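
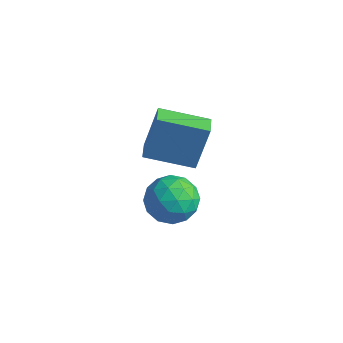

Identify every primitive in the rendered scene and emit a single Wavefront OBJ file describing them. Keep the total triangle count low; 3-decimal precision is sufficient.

v -3.711 2.492 -3.777
v -2.757 2.667 -3.227
v -3.423 0.713 -3.713
v -2.469 0.888 -3.163
v -3.445 1.097 -2.667
v -3.623 2.196 -2.706
v -2.557 1.184 -4.234
v -2.735 2.283 -4.273
v -2.044 1.858 -3.509
v -2.593 1.804 -2.541
v -3.587 1.576 -4.399
v -4.136 1.522 -3.431
v -3.26 2.736 -3.508
v -2.92 0.644 -3.432
v -3.494 0.767 -3.14
v -2.933 0.87 -2.817
v -3.768 2.459 -3.202
v -3.208 2.562 -2.878
v -3.612 1.639 -2.549
v -2.972 0.818 -4.062
v -2.412 0.921 -3.738
v -3.247 2.51 -4.123
v -2.686 2.613 -3.8
v -2.568 1.741 -4.391
v -2.28 2.363 -3.35
v -2.11 1.317 -3.313
v -2.162 1.491 -3.942
v -2.267 2.138 -3.965
v -2.602 2.331 -2.781
v -2.433 1.286 -2.743
v -3.006 1.408 -2.452
v -3.111 2.055 -2.475
v -2.183 1.856 -2.947
v -3.747 2.094 -4.197
v -3.578 1.049 -4.159
v -3.069 1.325 -4.465
v -3.174 1.972 -4.488
v -4.07 2.063 -3.627
v -3.9 1.017 -3.59
v -3.913 1.242 -2.975
v -4.018 1.889 -2.998
v -3.997 1.524 -3.993
v -3.497 0.595 -0.292
v -3.322 1.172 1.615
v -4.056 1.257 -0.441
v -3.881 1.834 1.466
v -1.979 1.766 -0.786
v -1.804 2.343 1.121
v -2.538 2.428 -0.935
v -2.363 3.005 0.972
f 1 38 17
f 38 12 41
f 17 41 6
f 38 41 17
f 1 17 13
f 17 6 18
f 13 18 2
f 17 18 13
f 1 13 22
f 13 2 23
f 22 23 8
f 13 23 22
f 1 22 34
f 22 8 37
f 34 37 11
f 22 37 34
f 1 34 38
f 34 11 42
f 38 42 12
f 34 42 38
f 2 18 29
f 18 6 32
f 29 32 10
f 18 32 29
f 6 41 19
f 41 12 40
f 19 40 5
f 41 40 19
f 12 42 39
f 42 11 35
f 39 35 3
f 42 35 39
f 11 37 36
f 37 8 24
f 36 24 7
f 37 24 36
f 8 23 28
f 23 2 25
f 28 25 9
f 23 25 28
f 4 30 16
f 30 10 31
f 16 31 5
f 30 31 16
f 4 16 14
f 16 5 15
f 14 15 3
f 16 15 14
f 4 14 21
f 14 3 20
f 21 20 7
f 14 20 21
f 4 21 26
f 21 7 27
f 26 27 9
f 21 27 26
f 4 26 30
f 26 9 33
f 30 33 10
f 26 33 30
f 5 31 19
f 31 10 32
f 19 32 6
f 31 32 19
f 3 15 39
f 15 5 40
f 39 40 12
f 15 40 39
f 7 20 36
f 20 3 35
f 36 35 11
f 20 35 36
f 9 27 28
f 27 7 24
f 28 24 8
f 27 24 28
f 10 33 29
f 33 9 25
f 29 25 2
f 33 25 29
f 44 46 43
f 47 44 43
f 43 46 45
f 45 47 43
f 44 50 46
f 48 44 47
f 48 50 44
f 46 50 45
f 49 47 45
f 45 50 49
f 49 48 47
f 50 48 49



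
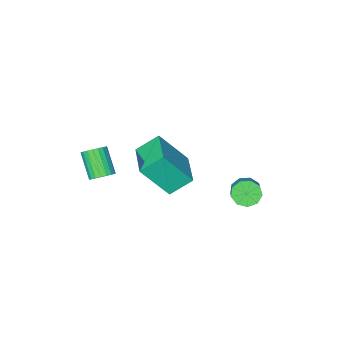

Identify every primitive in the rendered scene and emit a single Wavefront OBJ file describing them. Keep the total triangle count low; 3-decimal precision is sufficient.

v -3.96 1.688 -2.329
v -3.384 1.693 -2.839
v -2.703 2.576 -2.061
v -3.28 2.572 -1.551
v -3.733 2.068 -2.959
v -3.052 2.952 -2.181
v -4.189 2.265 -2.784
v -3.508 3.149 -2.006
v -4.538 2.193 -2.397
v -3.857 3.076 -1.619
v -4.617 1.884 -1.977
v -3.936 2.768 -1.199
v -4.388 1.484 -1.722
v -3.707 2.367 -0.944
v -3.96 1.179 -1.751
v -3.279 2.063 -0.973
v -3.531 1.113 -2.051
v -2.85 1.996 -1.273
v -3.304 1.315 -2.48
v -2.623 2.199 -1.702
v 0.521 1.11 1.125
v -0.458 1.613 1.99
v 1.535 2.828 1.276
v 0.556 3.33 2.141
v 1.624 0.31 2.839
v 0.645 0.812 3.704
v 2.638 2.027 2.99
v 1.659 2.53 3.855
v 2.76 -0.831 0.603
v 3.279 -1.171 0.408
v 2.998 -2.249 1.542
v 2.48 -1.909 1.737
v 3.386 -1.005 0.592
v 3.106 -2.084 1.726
v 3.386 -0.809 0.778
v 3.105 -1.888 1.912
v 3.277 -0.617 0.934
v 2.996 -1.696 2.068
v 3.079 -0.462 1.033
v 2.798 -1.54 2.167
v 2.826 -0.37 1.057
v 2.545 -1.449 2.191
v 2.562 -0.358 1.003
v 2.281 -1.437 2.137
v 2.331 -0.428 0.879
v 2.051 -1.507 2.014
v 2.176 -0.568 0.708
v 1.895 -1.646 1.842
v 2.121 -0.753 0.519
v 1.84 -1.831 1.653
v 2.176 -0.951 0.344
v 1.896 -2.029 1.478
v 2.333 -1.129 0.214
v 2.052 -2.207 1.348
v 2.564 -1.255 0.151
v 2.283 -2.333 1.285
v 2.828 -1.308 0.166
v 2.548 -2.386 1.301
v 3.081 -1.278 0.257
v 2.8 -2.356 1.391
f 2 1 5
f 2 5 3
f 3 5 6
f 3 6 4
f 5 1 7
f 5 7 6
f 6 7 8
f 6 8 4
f 7 1 9
f 7 9 8
f 8 9 10
f 8 10 4
f 9 1 11
f 9 11 10
f 10 11 12
f 10 12 4
f 11 1 13
f 11 13 12
f 12 13 14
f 12 14 4
f 13 1 15
f 13 15 14
f 14 15 16
f 14 16 4
f 15 1 17
f 15 17 16
f 16 17 18
f 16 18 4
f 17 1 19
f 17 19 18
f 18 19 20
f 18 20 4
f 19 1 2
f 19 2 20
f 20 2 3
f 20 3 4
f 22 24 21
f 25 22 21
f 21 24 23
f 23 25 21
f 22 28 24
f 26 22 25
f 26 28 22
f 24 28 23
f 27 25 23
f 23 28 27
f 27 26 25
f 28 26 27
f 30 29 33
f 30 33 31
f 31 33 34
f 31 34 32
f 33 29 35
f 33 35 34
f 34 35 36
f 34 36 32
f 35 29 37
f 35 37 36
f 36 37 38
f 36 38 32
f 37 29 39
f 37 39 38
f 38 39 40
f 38 40 32
f 39 29 41
f 39 41 40
f 40 41 42
f 40 42 32
f 41 29 43
f 41 43 42
f 42 43 44
f 42 44 32
f 43 29 45
f 43 45 44
f 44 45 46
f 44 46 32
f 45 29 47
f 45 47 46
f 46 47 48
f 46 48 32
f 47 29 49
f 47 49 48
f 48 49 50
f 48 50 32
f 49 29 51
f 49 51 50
f 50 51 52
f 50 52 32
f 51 29 53
f 51 53 52
f 52 53 54
f 52 54 32
f 53 29 55
f 53 55 54
f 54 55 56
f 54 56 32
f 55 29 57
f 55 57 56
f 56 57 58
f 56 58 32
f 57 29 59
f 57 59 58
f 58 59 60
f 58 60 32
f 59 29 30
f 59 30 60
f 60 30 31
f 60 31 32



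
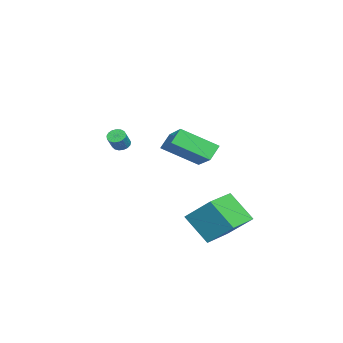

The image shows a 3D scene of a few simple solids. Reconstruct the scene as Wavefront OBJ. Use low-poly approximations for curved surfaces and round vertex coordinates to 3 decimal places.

v 1.688 2.55 -2.468
v 1.159 1.339 -1.021
v 2.145 3.871 -1.196
v 1.616 2.66 0.251
v 3.524 1.84 -2.391
v 2.995 0.629 -0.944
v 3.981 3.161 -1.119
v 3.452 1.95 0.328
v -3.592 -3.838 1.451
v -3.209 -3.645 1.156
v -2.546 -3.77 1.934
v -2.928 -3.962 2.229
v -3.304 -3.445 1.269
v -2.641 -3.57 2.047
v -3.465 -3.334 1.423
v -2.801 -3.459 2.201
v -3.654 -3.339 1.584
v -2.991 -3.464 2.362
v -3.83 -3.458 1.715
v -3.166 -3.583 2.493
v -3.951 -3.664 1.785
v -3.287 -3.789 2.563
v -3.989 -3.91 1.779
v -3.326 -4.034 2.556
v -3.937 -4.139 1.697
v -3.273 -4.264 2.475
v -3.805 -4.299 1.559
v -3.142 -4.424 2.337
v -3.625 -4.354 1.397
v -2.961 -4.478 2.174
v -3.437 -4.29 1.247
v -2.773 -4.415 2.024
v -3.284 -4.123 1.143
v -2.621 -4.247 1.921
v -3.202 -3.89 1.11
v -2.539 -4.015 1.888
v 1.759 -0.319 4.06
v 3.474 0.519 5.027
v 1.482 1.511 2.965
v 3.197 2.349 3.932
v 2.343 -0.669 3.328
v 4.058 0.169 4.295
v 2.066 1.161 2.233
v 3.781 1.999 3.2
f 2 4 1
f 5 2 1
f 1 4 3
f 3 5 1
f 2 8 4
f 6 2 5
f 6 8 2
f 4 8 3
f 7 5 3
f 3 8 7
f 7 6 5
f 8 6 7
f 10 9 13
f 10 13 11
f 11 13 14
f 11 14 12
f 13 9 15
f 13 15 14
f 14 15 16
f 14 16 12
f 15 9 17
f 15 17 16
f 16 17 18
f 16 18 12
f 17 9 19
f 17 19 18
f 18 19 20
f 18 20 12
f 19 9 21
f 19 21 20
f 20 21 22
f 20 22 12
f 21 9 23
f 21 23 22
f 22 23 24
f 22 24 12
f 23 9 25
f 23 25 24
f 24 25 26
f 24 26 12
f 25 9 27
f 25 27 26
f 26 27 28
f 26 28 12
f 27 9 29
f 27 29 28
f 28 29 30
f 28 30 12
f 29 9 31
f 29 31 30
f 30 31 32
f 30 32 12
f 31 9 33
f 31 33 32
f 32 33 34
f 32 34 12
f 33 9 35
f 33 35 34
f 34 35 36
f 34 36 12
f 35 9 10
f 35 10 36
f 36 10 11
f 36 11 12
f 38 40 37
f 41 38 37
f 37 40 39
f 39 41 37
f 38 44 40
f 42 38 41
f 42 44 38
f 40 44 39
f 43 41 39
f 39 44 43
f 43 42 41
f 44 42 43



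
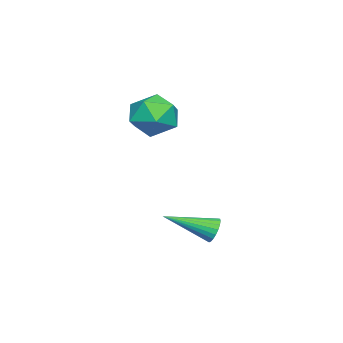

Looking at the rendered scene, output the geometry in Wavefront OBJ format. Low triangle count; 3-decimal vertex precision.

v -0.645 4.498 -3.601
v -0.359 4.402 -4.108
v 0.125 2.782 -2.839
v -0.194 4.532 -3.98
v -0.108 4.657 -3.787
v -0.115 4.754 -3.562
v -0.213 4.807 -3.344
v -0.386 4.806 -3.17
v -0.604 4.753 -3.07
v -0.829 4.655 -3.063
v -1.022 4.53 -3.148
v -1.15 4.4 -3.312
v -1.191 4.287 -3.526
v -1.137 4.21 -3.753
v -0.999 4.183 -3.953
v -0.799 4.211 -4.093
v -0.572 4.288 -4.148
v -3.455 1.984 1.276
v -2.53 2.324 0.733
v -2.67 0.376 1.607
v -1.745 0.716 1.064
v -2.02 1.178 2.052
v -2.505 2.172 1.848
v -2.695 0.528 0.492
v -3.18 1.522 0.288
v -2.06 1.424 0.249
v -1.643 1.826 1.213
v -3.557 0.874 1.127
v -3.14 1.276 2.091
f 2 1 4
f 2 4 3
f 4 1 5
f 4 5 3
f 5 1 6
f 5 6 3
f 6 1 7
f 6 7 3
f 7 1 8
f 7 8 3
f 8 1 9
f 8 9 3
f 9 1 10
f 9 10 3
f 10 1 11
f 10 11 3
f 11 1 12
f 11 12 3
f 12 1 13
f 12 13 3
f 13 1 14
f 13 14 3
f 14 1 15
f 14 15 3
f 15 1 16
f 15 16 3
f 16 1 17
f 16 17 3
f 17 1 2
f 17 2 3
f 18 29 23
f 18 23 19
f 18 19 25
f 18 25 28
f 18 28 29
f 19 23 27
f 23 29 22
f 29 28 20
f 28 25 24
f 25 19 26
f 21 27 22
f 21 22 20
f 21 20 24
f 21 24 26
f 21 26 27
f 22 27 23
f 20 22 29
f 24 20 28
f 26 24 25
f 27 26 19



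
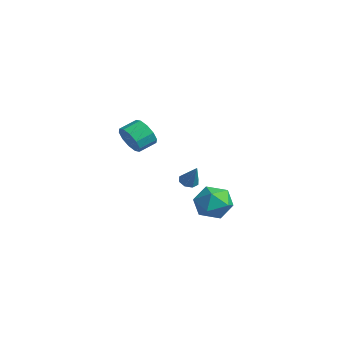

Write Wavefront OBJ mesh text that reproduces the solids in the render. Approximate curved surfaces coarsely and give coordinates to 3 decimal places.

v -0.442 1.825 -3.397
v 0.014 1.803 -3.703
v 0.362 1.875 -2.203
v -0.114 2.198 -3.633
v -0.434 2.374 -3.425
v -0.759 2.229 -3.2
v -0.898 1.847 -3.09
v -0.77 1.453 -3.16
v -0.45 1.276 -3.368
v -0.125 1.421 -3.593
v -3.91 0.139 -1.484
v -3.418 0.476 -2.197
v -3.498 1.498 -1.77
v -3.99 1.161 -1.056
v -3.974 0.493 -2.341
v -4.055 1.514 -1.914
v -4.506 0.374 -2.158
v -4.586 1.396 -1.731
v -4.81 0.166 -1.716
v -4.89 1.187 -1.289
v -4.77 -0.053 -1.186
v -4.85 0.969 -0.759
v -4.402 -0.198 -0.77
v -4.482 0.824 -0.343
v -3.845 -0.214 -0.626
v -3.926 0.807 -0.199
v -3.314 -0.096 -0.809
v -3.394 0.926 -0.382
v -3.01 0.113 -1.251
v -3.09 1.134 -0.824
v -3.05 0.331 -1.781
v -3.13 1.353 -1.354
v 1.864 2.363 -3.511
v 2.865 2.603 -3.965
v 2.355 0.617 -3.355
v 3.356 0.857 -3.809
v 3.097 1.239 -2.782
v 2.794 2.318 -2.879
v 2.426 0.902 -4.441
v 2.123 1.981 -4.538
v 3.213 1.701 -4.539
v 3.627 1.909 -3.514
v 1.593 1.311 -3.806
v 2.007 1.519 -2.781
f 2 1 4
f 2 4 3
f 4 1 5
f 4 5 3
f 5 1 6
f 5 6 3
f 6 1 7
f 6 7 3
f 7 1 8
f 7 8 3
f 8 1 9
f 8 9 3
f 9 1 10
f 9 10 3
f 10 1 2
f 10 2 3
f 12 11 15
f 12 15 13
f 13 15 16
f 13 16 14
f 15 11 17
f 15 17 16
f 16 17 18
f 16 18 14
f 17 11 19
f 17 19 18
f 18 19 20
f 18 20 14
f 19 11 21
f 19 21 20
f 20 21 22
f 20 22 14
f 21 11 23
f 21 23 22
f 22 23 24
f 22 24 14
f 23 11 25
f 23 25 24
f 24 25 26
f 24 26 14
f 25 11 27
f 25 27 26
f 26 27 28
f 26 28 14
f 27 11 29
f 27 29 28
f 28 29 30
f 28 30 14
f 29 11 31
f 29 31 30
f 30 31 32
f 30 32 14
f 31 11 12
f 31 12 32
f 32 12 13
f 32 13 14
f 33 44 38
f 33 38 34
f 33 34 40
f 33 40 43
f 33 43 44
f 34 38 42
f 38 44 37
f 44 43 35
f 43 40 39
f 40 34 41
f 36 42 37
f 36 37 35
f 36 35 39
f 36 39 41
f 36 41 42
f 37 42 38
f 35 37 44
f 39 35 43
f 41 39 40
f 42 41 34



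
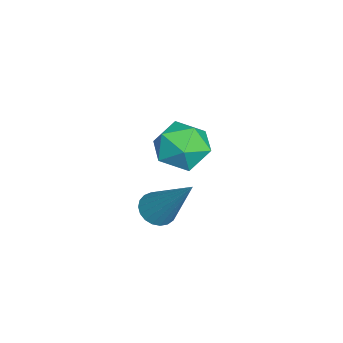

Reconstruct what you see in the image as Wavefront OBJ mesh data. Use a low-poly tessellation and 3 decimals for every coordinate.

v 2.902 -0.008 2.234
v 3.406 -0.11 2.04
v 3.738 0.948 3.906
v 3.359 0.094 1.947
v 3.234 0.28 1.903
v 3.05 0.416 1.917
v 2.841 0.479 1.986
v 2.643 0.457 2.097
v 2.489 0.356 2.232
v 2.407 0.191 2.368
v 2.41 -0.008 2.48
v 2.498 -0.207 2.55
v 2.656 -0.372 2.565
v 2.856 -0.474 2.523
v 3.065 -0.495 2.431
v 3.245 -0.432 2.305
v 3.365 -0.296 2.167
v -0.126 0.982 1.885
v 0.717 0.673 1.991
v -0.557 0.207 3.049
v 0.286 -0.102 3.155
v 0.1 0.768 3.315
v 0.367 1.247 2.595
v -0.207 -0.367 2.445
v 0.06 0.112 1.725
v 0.667 -0.161 2.337
v 0.857 0.54 2.875
v -0.697 0.34 2.165
v -0.507 1.041 2.703
f 2 1 4
f 2 4 3
f 4 1 5
f 4 5 3
f 5 1 6
f 5 6 3
f 6 1 7
f 6 7 3
f 7 1 8
f 7 8 3
f 8 1 9
f 8 9 3
f 9 1 10
f 9 10 3
f 10 1 11
f 10 11 3
f 11 1 12
f 11 12 3
f 12 1 13
f 12 13 3
f 13 1 14
f 13 14 3
f 14 1 15
f 14 15 3
f 15 1 16
f 15 16 3
f 16 1 17
f 16 17 3
f 17 1 2
f 17 2 3
f 18 29 23
f 18 23 19
f 18 19 25
f 18 25 28
f 18 28 29
f 19 23 27
f 23 29 22
f 29 28 20
f 28 25 24
f 25 19 26
f 21 27 22
f 21 22 20
f 21 20 24
f 21 24 26
f 21 26 27
f 22 27 23
f 20 22 29
f 24 20 28
f 26 24 25
f 27 26 19



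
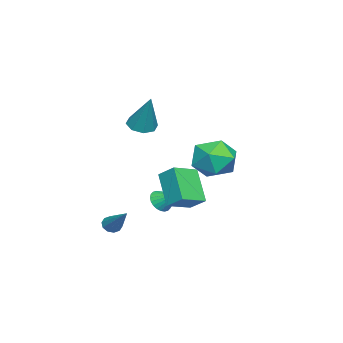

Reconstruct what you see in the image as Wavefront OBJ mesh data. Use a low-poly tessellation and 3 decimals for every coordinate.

v -0.675 -0.626 -0.936
v -0.407 0.212 -0.309
v -1.849 0.081 -1.378
v -1.581 0.918 -0.751
v 0.361 0.162 -2.429
v 0.629 0.999 -1.802
v -0.813 0.868 -2.871
v -0.545 1.706 -2.244
v -3.45 -2.493 1.137
v -2.838 -2.174 0.797
v -2.77 -1.767 3.043
v -3.299 -1.808 0.822
v -3.848 -1.843 1.031
v -4.165 -2.26 1.303
v -4.062 -2.813 1.478
v -3.601 -3.179 1.453
v -3.052 -3.144 1.243
v -2.735 -2.727 0.971
v -3.827 -1.704 -3.902
v -3.338 -1.515 -4.335
v -3.573 -0.656 -3.158
v -3.548 -1.391 -4.438
v -3.802 -1.315 -4.459
v -4.059 -1.297 -4.395
v -4.28 -1.342 -4.257
v -4.433 -1.442 -4.064
v -4.494 -1.581 -3.847
v -4.453 -1.74 -3.638
v -4.316 -1.893 -3.469
v -4.106 -2.017 -3.366
v -3.853 -2.093 -3.345
v -3.595 -2.11 -3.409
v -3.374 -2.066 -3.547
v -3.221 -1.966 -3.74
v -3.16 -1.826 -3.957
v -3.201 -1.668 -4.166
v -0.335 -2.784 -4.261
v -0.081 -3.195 -4.099
v 0.775 -1.596 -2.979
v 0.075 -3.075 -4.345
v 0.074 -2.844 -4.559
v -0.082 -2.589 -4.659
v -0.335 -2.409 -4.607
v -0.588 -2.372 -4.423
v -0.745 -2.492 -4.177
v -0.744 -2.723 -3.963
v -0.587 -2.978 -3.863
v -0.334 -3.158 -3.915
v -1.309 2.789 0.284
v -0.661 1.784 0.615
v -2.679 1.616 -0.595
v -2.031 0.611 -0.264
v -2.606 1.29 0.6
v -1.759 2.016 1.143
v -1.581 1.384 -1.123
v -0.734 2.11 -0.58
v -0.829 0.916 -0.255
v -1.463 0.858 0.81
v -1.877 2.542 -0.79
v -2.511 2.484 0.275
f 2 4 1
f 5 2 1
f 1 4 3
f 3 5 1
f 2 8 4
f 6 2 5
f 6 8 2
f 4 8 3
f 7 5 3
f 3 8 7
f 7 6 5
f 8 6 7
f 10 9 12
f 10 12 11
f 12 9 13
f 12 13 11
f 13 9 14
f 13 14 11
f 14 9 15
f 14 15 11
f 15 9 16
f 15 16 11
f 16 9 17
f 16 17 11
f 17 9 18
f 17 18 11
f 18 9 10
f 18 10 11
f 20 19 22
f 20 22 21
f 22 19 23
f 22 23 21
f 23 19 24
f 23 24 21
f 24 19 25
f 24 25 21
f 25 19 26
f 25 26 21
f 26 19 27
f 26 27 21
f 27 19 28
f 27 28 21
f 28 19 29
f 28 29 21
f 29 19 30
f 29 30 21
f 30 19 31
f 30 31 21
f 31 19 32
f 31 32 21
f 32 19 33
f 32 33 21
f 33 19 34
f 33 34 21
f 34 19 35
f 34 35 21
f 35 19 36
f 35 36 21
f 36 19 20
f 36 20 21
f 38 37 40
f 38 40 39
f 40 37 41
f 40 41 39
f 41 37 42
f 41 42 39
f 42 37 43
f 42 43 39
f 43 37 44
f 43 44 39
f 44 37 45
f 44 45 39
f 45 37 46
f 45 46 39
f 46 37 47
f 46 47 39
f 47 37 48
f 47 48 39
f 48 37 38
f 48 38 39
f 49 60 54
f 49 54 50
f 49 50 56
f 49 56 59
f 49 59 60
f 50 54 58
f 54 60 53
f 60 59 51
f 59 56 55
f 56 50 57
f 52 58 53
f 52 53 51
f 52 51 55
f 52 55 57
f 52 57 58
f 53 58 54
f 51 53 60
f 55 51 59
f 57 55 56
f 58 57 50



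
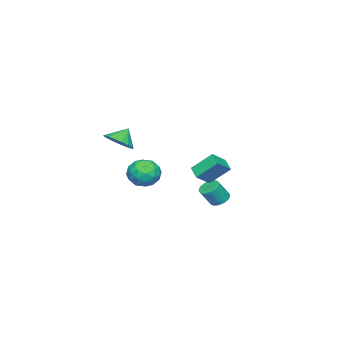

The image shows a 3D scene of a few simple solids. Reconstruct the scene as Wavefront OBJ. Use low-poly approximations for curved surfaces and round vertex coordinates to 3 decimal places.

v 2.332 -2.072 0.751
v 3.016 -2.221 1.333
v 1.688 -1.828 1.569
v 3.055 -1.827 1.246
v 2.951 -1.482 1.062
v 2.725 -1.253 0.816
v 2.421 -1.187 0.557
v 2.099 -1.296 0.336
v 1.823 -1.558 0.198
v 1.649 -1.923 0.169
v 1.609 -2.316 0.255
v 1.713 -2.662 0.439
v 1.94 -2.89 0.685
v 2.244 -2.957 0.944
v 2.565 -2.848 1.165
v 2.841 -2.585 1.303
v 2.664 3.487 -0.983
v 2.16 2.905 -0.623
v 2.239 4.486 0.037
v 1.735 3.904 0.397
v 3.485 3.176 -0.337
v 2.981 2.594 0.023
v 3.06 4.175 0.683
v 2.556 3.593 1.043
v -1.022 2.176 -3.771
v -0.749 1.719 -4.089
v -0.205 1.347 -3.086
v -0.478 1.804 -2.769
v -0.586 1.896 -4.112
v -0.042 1.524 -3.109
v -0.49 2.116 -4.083
v 0.055 1.744 -3.08
v -0.474 2.345 -4.006
v 0.071 1.973 -3.004
v -0.542 2.548 -3.894
v 0.003 2.176 -2.892
v -0.683 2.695 -3.763
v -0.138 2.323 -2.761
v -0.875 2.762 -3.634
v -0.331 2.39 -2.631
v -1.09 2.741 -3.525
v -0.546 2.369 -2.522
v -1.295 2.633 -3.454
v -0.751 2.261 -2.451
v -1.458 2.456 -3.431
v -0.914 2.084 -2.428
v -1.555 2.236 -3.46
v -1.01 1.864 -2.457
v -1.571 2.007 -3.536
v -1.026 1.635 -2.534
v -1.503 1.804 -3.648
v -0.958 1.432 -2.646
v -1.362 1.657 -3.779
v -0.817 1.285 -2.777
v -1.169 1.59 -3.909
v -0.625 1.218 -2.906
v -0.954 1.611 -4.018
v -0.41 1.239 -3.015
v -3.266 -2.655 -3.563
v -2.708 -2.918 -2.725
v -2.592 -3.942 -4.415
v -2.034 -4.205 -3.577
v -3.067 -4.328 -3.573
v -3.484 -3.532 -3.046
v -1.816 -3.328 -4.094
v -2.233 -2.532 -3.567
v -1.811 -3.333 -3.053
v -2.585 -3.951 -2.731
v -2.715 -2.909 -4.409
v -3.489 -3.527 -4.087
v -3.046 -2.673 -3.069
v -2.254 -4.187 -4.071
v -2.861 -4.259 -4.068
v -2.533 -4.413 -3.576
v -3.502 -3.035 -3.258
v -3.174 -3.189 -2.765
v -3.385 -4.018 -3.264
v -2.126 -3.671 -4.375
v -1.798 -3.825 -3.882
v -2.767 -2.447 -3.564
v -2.439 -2.601 -3.072
v -1.915 -2.842 -3.876
v -2.191 -3.072 -2.769
v -1.795 -3.829 -3.27
v -1.667 -3.313 -3.574
v -1.912 -2.845 -3.264
v -2.645 -3.435 -2.58
v -2.249 -4.192 -3.081
v -2.857 -4.264 -3.078
v -3.102 -3.797 -2.769
v -2.119 -3.68 -2.773
v -3.051 -2.668 -4.059
v -2.655 -3.425 -4.56
v -2.198 -3.063 -4.371
v -2.443 -2.596 -4.062
v -3.505 -3.031 -3.87
v -3.109 -3.788 -4.371
v -3.388 -4.015 -3.876
v -3.633 -3.547 -3.566
v -3.181 -3.18 -4.367
f 2 1 4
f 2 4 3
f 4 1 5
f 4 5 3
f 5 1 6
f 5 6 3
f 6 1 7
f 6 7 3
f 7 1 8
f 7 8 3
f 8 1 9
f 8 9 3
f 9 1 10
f 9 10 3
f 10 1 11
f 10 11 3
f 11 1 12
f 11 12 3
f 12 1 13
f 12 13 3
f 13 1 14
f 13 14 3
f 14 1 15
f 14 15 3
f 15 1 16
f 15 16 3
f 16 1 2
f 16 2 3
f 18 20 17
f 21 18 17
f 17 20 19
f 19 21 17
f 18 24 20
f 22 18 21
f 22 24 18
f 20 24 19
f 23 21 19
f 19 24 23
f 23 22 21
f 24 22 23
f 26 25 29
f 26 29 27
f 27 29 30
f 27 30 28
f 29 25 31
f 29 31 30
f 30 31 32
f 30 32 28
f 31 25 33
f 31 33 32
f 32 33 34
f 32 34 28
f 33 25 35
f 33 35 34
f 34 35 36
f 34 36 28
f 35 25 37
f 35 37 36
f 36 37 38
f 36 38 28
f 37 25 39
f 37 39 38
f 38 39 40
f 38 40 28
f 39 25 41
f 39 41 40
f 40 41 42
f 40 42 28
f 41 25 43
f 41 43 42
f 42 43 44
f 42 44 28
f 43 25 45
f 43 45 44
f 44 45 46
f 44 46 28
f 45 25 47
f 45 47 46
f 46 47 48
f 46 48 28
f 47 25 49
f 47 49 48
f 48 49 50
f 48 50 28
f 49 25 51
f 49 51 50
f 50 51 52
f 50 52 28
f 51 25 53
f 51 53 52
f 52 53 54
f 52 54 28
f 53 25 55
f 53 55 54
f 54 55 56
f 54 56 28
f 55 25 57
f 55 57 56
f 56 57 58
f 56 58 28
f 57 25 26
f 57 26 58
f 58 26 27
f 58 27 28
f 59 96 75
f 96 70 99
f 75 99 64
f 96 99 75
f 59 75 71
f 75 64 76
f 71 76 60
f 75 76 71
f 59 71 80
f 71 60 81
f 80 81 66
f 71 81 80
f 59 80 92
f 80 66 95
f 92 95 69
f 80 95 92
f 59 92 96
f 92 69 100
f 96 100 70
f 92 100 96
f 60 76 87
f 76 64 90
f 87 90 68
f 76 90 87
f 64 99 77
f 99 70 98
f 77 98 63
f 99 98 77
f 70 100 97
f 100 69 93
f 97 93 61
f 100 93 97
f 69 95 94
f 95 66 82
f 94 82 65
f 95 82 94
f 66 81 86
f 81 60 83
f 86 83 67
f 81 83 86
f 62 88 74
f 88 68 89
f 74 89 63
f 88 89 74
f 62 74 72
f 74 63 73
f 72 73 61
f 74 73 72
f 62 72 79
f 72 61 78
f 79 78 65
f 72 78 79
f 62 79 84
f 79 65 85
f 84 85 67
f 79 85 84
f 62 84 88
f 84 67 91
f 88 91 68
f 84 91 88
f 63 89 77
f 89 68 90
f 77 90 64
f 89 90 77
f 61 73 97
f 73 63 98
f 97 98 70
f 73 98 97
f 65 78 94
f 78 61 93
f 94 93 69
f 78 93 94
f 67 85 86
f 85 65 82
f 86 82 66
f 85 82 86
f 68 91 87
f 91 67 83
f 87 83 60
f 91 83 87



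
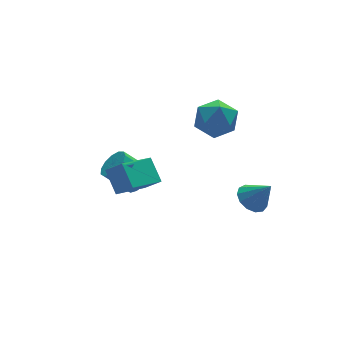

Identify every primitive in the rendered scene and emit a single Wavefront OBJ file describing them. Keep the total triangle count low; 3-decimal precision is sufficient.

v 2.553 4.326 -1.37
v 3.608 3.807 -1.545
v 1.832 2.653 -0.755
v 2.887 2.134 -0.93
v 2.755 2.933 -0.06
v 3.2 3.967 -0.44
v 2.24 2.493 -1.86
v 2.685 3.527 -2.24
v 3.414 2.675 -1.848
v 3.732 2.946 -0.736
v 1.708 3.514 -1.564
v 2.026 3.785 -0.452
v -4.019 -0.149 -1.523
v -4.051 0.913 -0.626
v -2.239 0.626 -2.376
v -2.272 1.687 -1.479
v -3.448 -0.707 -0.841
v -3.481 0.354 0.056
v -1.669 0.067 -1.694
v -1.701 1.129 -0.797
v 2.63 -0.68 -4.029
v 3.358 -0.239 -4.149
v 3.23 -1.34 -2.811
v 3.078 0.034 -3.864
v 2.656 0.081 -3.63
v 2.225 -0.114 -3.524
v 1.923 -0.489 -3.578
v 1.845 -0.925 -3.775
v 2.017 -1.283 -4.053
v 2.383 -1.45 -4.324
v 2.827 -1.372 -4.501
v 3.209 -1.075 -4.528
v 3.407 -0.653 -4.397
v -1.26 3.412 -4.392
v -0.718 3.157 -3.788
v -1.799 3.713 -2.585
v -2.34 3.968 -3.188
v -0.601 3.61 -3.892
v -1.682 4.166 -2.689
v -0.693 4 -4.154
v -1.774 4.556 -2.951
v -0.965 4.203 -4.492
v -2.045 4.759 -3.289
v -1.33 4.155 -4.798
v -2.411 4.711 -3.595
v -1.673 3.871 -4.975
v -2.754 4.427 -3.772
v -1.885 3.442 -4.967
v -2.965 3.998 -3.764
v -1.898 3.003 -4.776
v -2.979 3.559 -3.573
v -1.709 2.694 -4.463
v -2.789 3.25 -3.26
v -1.377 2.613 -4.127
v -2.457 3.169 -2.924
v -1.007 2.786 -3.876
v -2.088 3.341 -2.672
f 1 12 6
f 1 6 2
f 1 2 8
f 1 8 11
f 1 11 12
f 2 6 10
f 6 12 5
f 12 11 3
f 11 8 7
f 8 2 9
f 4 10 5
f 4 5 3
f 4 3 7
f 4 7 9
f 4 9 10
f 5 10 6
f 3 5 12
f 7 3 11
f 9 7 8
f 10 9 2
f 14 16 13
f 17 14 13
f 13 16 15
f 15 17 13
f 14 20 16
f 18 14 17
f 18 20 14
f 16 20 15
f 19 17 15
f 15 20 19
f 19 18 17
f 20 18 19
f 22 21 24
f 22 24 23
f 24 21 25
f 24 25 23
f 25 21 26
f 25 26 23
f 26 21 27
f 26 27 23
f 27 21 28
f 27 28 23
f 28 21 29
f 28 29 23
f 29 21 30
f 29 30 23
f 30 21 31
f 30 31 23
f 31 21 32
f 31 32 23
f 32 21 33
f 32 33 23
f 33 21 22
f 33 22 23
f 35 34 38
f 35 38 36
f 36 38 39
f 36 39 37
f 38 34 40
f 38 40 39
f 39 40 41
f 39 41 37
f 40 34 42
f 40 42 41
f 41 42 43
f 41 43 37
f 42 34 44
f 42 44 43
f 43 44 45
f 43 45 37
f 44 34 46
f 44 46 45
f 45 46 47
f 45 47 37
f 46 34 48
f 46 48 47
f 47 48 49
f 47 49 37
f 48 34 50
f 48 50 49
f 49 50 51
f 49 51 37
f 50 34 52
f 50 52 51
f 51 52 53
f 51 53 37
f 52 34 54
f 52 54 53
f 53 54 55
f 53 55 37
f 54 34 56
f 54 56 55
f 55 56 57
f 55 57 37
f 56 34 35
f 56 35 57
f 57 35 36
f 57 36 37



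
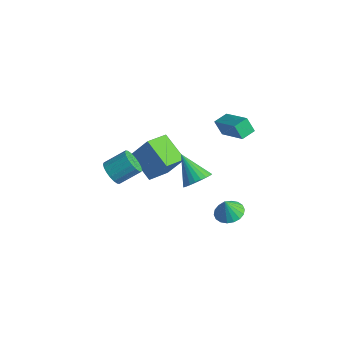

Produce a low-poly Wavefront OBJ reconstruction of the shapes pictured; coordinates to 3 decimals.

v -2.152 0.599 -2.14
v -2.113 -0.827 -1.646
v -3.789 0.84 -1.312
v -3.749 -0.586 -0.818
v -1.371 1.106 -0.742
v -1.331 -0.32 -0.248
v -3.007 1.347 0.086
v -2.968 -0.079 0.58
v -1.12 -4.456 2.542
v -0.462 -4.721 2.368
v 0.118 -3.748 3.084
v -0.54 -3.484 3.258
v -0.521 -4.509 2.128
v 0.059 -3.537 2.844
v -0.699 -4.287 1.971
v -0.118 -3.315 2.687
v -0.959 -4.099 1.926
v -0.379 -3.126 2.642
v -1.252 -3.981 2.004
v -0.672 -3.009 2.72
v -1.519 -3.958 2.188
v -0.938 -2.985 2.904
v -1.706 -4.033 2.442
v -1.126 -3.06 3.158
v -1.778 -4.192 2.716
v -1.198 -3.219 3.432
v -1.719 -4.403 2.956
v -1.139 -3.431 3.672
v -1.542 -4.625 3.113
v -0.961 -3.653 3.829
v -1.281 -4.814 3.158
v -0.701 -3.841 3.874
v -0.988 -4.931 3.08
v -0.408 -3.959 3.796
v -0.722 -4.955 2.896
v -0.141 -3.982 3.612
v -0.534 -4.88 2.642
v 0.046 -3.907 3.358
v -0.824 2.739 1.769
v 0.885 2.423 2.818
v -0.745 3.586 1.895
v 0.964 3.27 2.944
v -0.324 2.81 0.976
v 1.385 2.494 2.025
v -0.245 3.657 1.102
v 1.464 3.341 2.151
v 1.681 -1.169 1.439
v 2.165 -1.424 2.063
v 0.339 -0.971 2.561
v 2.217 -1.105 2.07
v 2.188 -0.795 1.98
v 2.081 -0.542 1.808
v 1.914 -0.384 1.58
v 1.711 -0.346 1.33
v 1.504 -0.433 1.098
v 1.323 -0.632 0.917
v 1.197 -0.913 0.815
v 1.145 -1.233 0.809
v 1.174 -1.542 0.899
v 1.281 -1.795 1.071
v 1.448 -1.953 1.299
v 1.651 -1.991 1.548
v 1.859 -1.904 1.781
v 2.039 -1.705 1.962
v 2.312 0.57 -2.253
v 3.125 0.497 -2.174
v 2.188 0.33 -1.207
v 3.067 0.85 -2.1
v 2.86 1.147 -2.056
v 2.544 1.33 -2.052
v 2.182 1.362 -2.087
v 1.846 1.237 -2.155
v 1.602 0.981 -2.243
v 1.499 0.642 -2.332
v 1.557 0.29 -2.406
v 1.764 -0.008 -2.45
v 2.08 -0.191 -2.454
v 2.441 -0.223 -2.419
v 2.777 -0.098 -2.351
v 3.021 0.159 -2.263
f 2 4 1
f 5 2 1
f 1 4 3
f 3 5 1
f 2 8 4
f 6 2 5
f 6 8 2
f 4 8 3
f 7 5 3
f 3 8 7
f 7 6 5
f 8 6 7
f 10 9 13
f 10 13 11
f 11 13 14
f 11 14 12
f 13 9 15
f 13 15 14
f 14 15 16
f 14 16 12
f 15 9 17
f 15 17 16
f 16 17 18
f 16 18 12
f 17 9 19
f 17 19 18
f 18 19 20
f 18 20 12
f 19 9 21
f 19 21 20
f 20 21 22
f 20 22 12
f 21 9 23
f 21 23 22
f 22 23 24
f 22 24 12
f 23 9 25
f 23 25 24
f 24 25 26
f 24 26 12
f 25 9 27
f 25 27 26
f 26 27 28
f 26 28 12
f 27 9 29
f 27 29 28
f 28 29 30
f 28 30 12
f 29 9 31
f 29 31 30
f 30 31 32
f 30 32 12
f 31 9 33
f 31 33 32
f 32 33 34
f 32 34 12
f 33 9 35
f 33 35 34
f 34 35 36
f 34 36 12
f 35 9 37
f 35 37 36
f 36 37 38
f 36 38 12
f 37 9 10
f 37 10 38
f 38 10 11
f 38 11 12
f 40 42 39
f 43 40 39
f 39 42 41
f 41 43 39
f 40 46 42
f 44 40 43
f 44 46 40
f 42 46 41
f 45 43 41
f 41 46 45
f 45 44 43
f 46 44 45
f 48 47 50
f 48 50 49
f 50 47 51
f 50 51 49
f 51 47 52
f 51 52 49
f 52 47 53
f 52 53 49
f 53 47 54
f 53 54 49
f 54 47 55
f 54 55 49
f 55 47 56
f 55 56 49
f 56 47 57
f 56 57 49
f 57 47 58
f 57 58 49
f 58 47 59
f 58 59 49
f 59 47 60
f 59 60 49
f 60 47 61
f 60 61 49
f 61 47 62
f 61 62 49
f 62 47 63
f 62 63 49
f 63 47 64
f 63 64 49
f 64 47 48
f 64 48 49
f 66 65 68
f 66 68 67
f 68 65 69
f 68 69 67
f 69 65 70
f 69 70 67
f 70 65 71
f 70 71 67
f 71 65 72
f 71 72 67
f 72 65 73
f 72 73 67
f 73 65 74
f 73 74 67
f 74 65 75
f 74 75 67
f 75 65 76
f 75 76 67
f 76 65 77
f 76 77 67
f 77 65 78
f 77 78 67
f 78 65 79
f 78 79 67
f 79 65 80
f 79 80 67
f 80 65 66
f 80 66 67



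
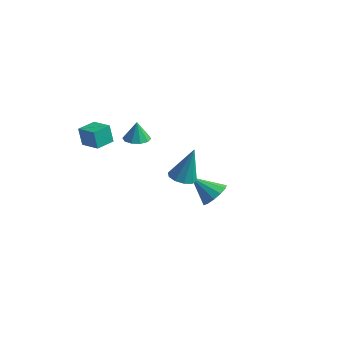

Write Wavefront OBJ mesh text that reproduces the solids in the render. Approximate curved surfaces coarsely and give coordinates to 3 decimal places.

v -1.676 2.434 -4.361
v -1.111 1.793 -4.15
v -2.784 1.826 -3.239
v -1.012 2.173 -3.846
v -1.123 2.635 -3.706
v -1.411 3.033 -3.774
v -1.782 3.242 -4.028
v -2.12 3.194 -4.388
v -2.317 2.904 -4.739
v -2.31 2.466 -4.97
v -2.102 2.017 -5.008
v -1.759 1.701 -4.84
v -1.389 1.618 -4.521
v -4.102 -4.474 1.242
v -4.28 -4.552 2.314
v -4.104 -3.416 1.319
v -4.283 -3.495 2.392
v -2.977 -4.485 1.428
v -3.156 -4.564 2.501
v -2.98 -3.428 1.506
v -3.158 -3.506 2.578
v 0.733 -2.377 0.082
v 1.459 -2.435 -0.054
v 1.127 -1.963 1.998
v 1.336 -2 -0.123
v 0.984 -1.709 -0.114
v 0.536 -1.673 -0.03
v 0.163 -1.906 0.097
v 0.008 -2.319 0.218
v 0.131 -2.754 0.287
v 0.483 -3.045 0.277
v 0.931 -3.081 0.193
v 1.304 -2.848 0.066
v -1.513 -3.248 2.23
v -0.828 -3.164 2.225
v -1.507 -3.232 3.35
v -1.009 -2.777 2.22
v -1.382 -2.571 2.219
v -1.805 -2.623 2.222
v -2.117 -2.914 2.228
v -2.198 -3.333 2.235
v -2.017 -3.719 2.24
v -1.644 -3.926 2.241
v -1.221 -3.873 2.238
v -0.909 -3.582 2.232
f 2 1 4
f 2 4 3
f 4 1 5
f 4 5 3
f 5 1 6
f 5 6 3
f 6 1 7
f 6 7 3
f 7 1 8
f 7 8 3
f 8 1 9
f 8 9 3
f 9 1 10
f 9 10 3
f 10 1 11
f 10 11 3
f 11 1 12
f 11 12 3
f 12 1 13
f 12 13 3
f 13 1 2
f 13 2 3
f 15 17 14
f 18 15 14
f 14 17 16
f 16 18 14
f 15 21 17
f 19 15 18
f 19 21 15
f 17 21 16
f 20 18 16
f 16 21 20
f 20 19 18
f 21 19 20
f 23 22 25
f 23 25 24
f 25 22 26
f 25 26 24
f 26 22 27
f 26 27 24
f 27 22 28
f 27 28 24
f 28 22 29
f 28 29 24
f 29 22 30
f 29 30 24
f 30 22 31
f 30 31 24
f 31 22 32
f 31 32 24
f 32 22 33
f 32 33 24
f 33 22 23
f 33 23 24
f 35 34 37
f 35 37 36
f 37 34 38
f 37 38 36
f 38 34 39
f 38 39 36
f 39 34 40
f 39 40 36
f 40 34 41
f 40 41 36
f 41 34 42
f 41 42 36
f 42 34 43
f 42 43 36
f 43 34 44
f 43 44 36
f 44 34 45
f 44 45 36
f 45 34 35
f 45 35 36



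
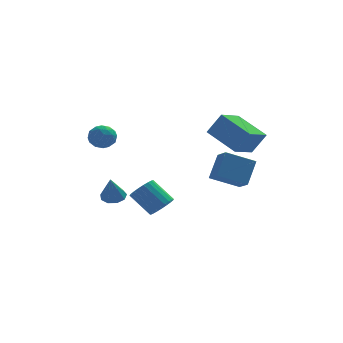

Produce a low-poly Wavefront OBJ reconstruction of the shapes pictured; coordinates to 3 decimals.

v -0.347 0.728 -4.134
v 0.336 1.117 -3.809
v -0.691 1.941 -2.64
v -1.373 1.552 -2.966
v 0.234 1.345 -4.059
v -0.793 2.168 -2.891
v 0.031 1.466 -4.322
v -0.996 2.29 -3.154
v -0.236 1.46 -4.553
v -1.263 2.283 -3.385
v -0.523 1.327 -4.711
v -1.55 2.15 -3.543
v -0.779 1.09 -4.77
v -1.806 1.914 -3.601
v -0.961 0.792 -4.718
v -1.987 1.615 -3.55
v -1.036 0.482 -4.566
v -2.063 1.305 -3.398
v -0.992 0.214 -4.339
v -2.019 1.038 -3.171
v -0.836 0.036 -4.077
v -1.863 0.859 -2.908
v -0.596 -0.023 -3.824
v -1.623 0.801 -2.656
v -0.313 0.048 -3.625
v -1.34 0.872 -2.457
v -0.035 0.237 -3.514
v -1.062 1.061 -2.346
v 0.188 0.511 -3.511
v -0.838 1.334 -2.342
v 0.32 0.822 -3.615
v -0.707 1.646 -2.446
v -4.105 1.93 1.213
v -3.302 2.171 1.062
v -3.718 0.609 1.158
v -2.915 0.85 1.007
v -3.266 0.99 1.77
v -3.505 1.806 1.805
v -3.515 0.974 0.415
v -3.754 1.79 0.45
v -2.938 1.58 0.569
v -2.783 1.59 1.407
v -4.237 1.19 0.813
v -4.082 1.2 1.651
v -3.737 2.167 1.143
v -3.283 0.613 1.077
v -3.489 0.695 1.526
v -3.017 0.837 1.438
v -3.856 1.952 1.579
v -3.385 2.094 1.49
v -3.363 1.399 1.907
v -3.635 0.686 0.73
v -3.164 0.828 0.641
v -4.003 1.943 0.782
v -3.531 2.085 0.694
v -3.657 1.381 0.313
v -3.051 1.961 0.764
v -2.824 1.184 0.731
v -3.177 1.257 0.384
v -3.317 1.737 0.404
v -2.961 1.967 1.256
v -2.733 1.19 1.224
v -2.939 1.272 1.673
v -3.08 1.752 1.693
v -2.747 1.619 0.967
v -4.287 1.59 0.996
v -4.059 0.813 0.964
v -3.94 1.028 0.527
v -4.081 1.508 0.547
v -4.196 1.596 1.489
v -3.969 0.819 1.456
v -3.703 1.043 1.816
v -3.843 1.523 1.836
v -4.273 1.161 1.253
v 4.004 -1.437 -1.772
v 2.327 -1.402 -1.014
v 3.75 -0.364 -2.382
v 2.074 -0.329 -1.624
v 4.626 -0.531 -0.436
v 2.95 -0.496 0.322
v 4.373 0.542 -1.046
v 2.696 0.577 -0.288
v 2.811 -4.133 1.805
v 3.56 -4.239 3.054
v 1.589 -2.55 2.674
v 2.338 -2.657 3.922
v 3.922 -2.963 1.238
v 4.671 -3.07 2.486
v 2.7 -1.381 2.106
v 3.449 -1.487 3.355
v -3.224 -1.363 -2.215
v -2.51 -1.404 -2.129
v -3.436 -1.957 -0.745
v -2.673 -0.966 -1.975
v -3.094 -0.713 -1.934
v -3.575 -0.764 -2.024
v -3.892 -1.096 -2.204
v -3.897 -1.552 -2.389
v -3.586 -1.92 -2.493
v -3.106 -2.027 -2.467
v -2.681 -1.824 -2.323
f 2 1 5
f 2 5 3
f 3 5 6
f 3 6 4
f 5 1 7
f 5 7 6
f 6 7 8
f 6 8 4
f 7 1 9
f 7 9 8
f 8 9 10
f 8 10 4
f 9 1 11
f 9 11 10
f 10 11 12
f 10 12 4
f 11 1 13
f 11 13 12
f 12 13 14
f 12 14 4
f 13 1 15
f 13 15 14
f 14 15 16
f 14 16 4
f 15 1 17
f 15 17 16
f 16 17 18
f 16 18 4
f 17 1 19
f 17 19 18
f 18 19 20
f 18 20 4
f 19 1 21
f 19 21 20
f 20 21 22
f 20 22 4
f 21 1 23
f 21 23 22
f 22 23 24
f 22 24 4
f 23 1 25
f 23 25 24
f 24 25 26
f 24 26 4
f 25 1 27
f 25 27 26
f 26 27 28
f 26 28 4
f 27 1 29
f 27 29 28
f 28 29 30
f 28 30 4
f 29 1 31
f 29 31 30
f 30 31 32
f 30 32 4
f 31 1 2
f 31 2 32
f 32 2 3
f 32 3 4
f 33 70 49
f 70 44 73
f 49 73 38
f 70 73 49
f 33 49 45
f 49 38 50
f 45 50 34
f 49 50 45
f 33 45 54
f 45 34 55
f 54 55 40
f 45 55 54
f 33 54 66
f 54 40 69
f 66 69 43
f 54 69 66
f 33 66 70
f 66 43 74
f 70 74 44
f 66 74 70
f 34 50 61
f 50 38 64
f 61 64 42
f 50 64 61
f 38 73 51
f 73 44 72
f 51 72 37
f 73 72 51
f 44 74 71
f 74 43 67
f 71 67 35
f 74 67 71
f 43 69 68
f 69 40 56
f 68 56 39
f 69 56 68
f 40 55 60
f 55 34 57
f 60 57 41
f 55 57 60
f 36 62 48
f 62 42 63
f 48 63 37
f 62 63 48
f 36 48 46
f 48 37 47
f 46 47 35
f 48 47 46
f 36 46 53
f 46 35 52
f 53 52 39
f 46 52 53
f 36 53 58
f 53 39 59
f 58 59 41
f 53 59 58
f 36 58 62
f 58 41 65
f 62 65 42
f 58 65 62
f 37 63 51
f 63 42 64
f 51 64 38
f 63 64 51
f 35 47 71
f 47 37 72
f 71 72 44
f 47 72 71
f 39 52 68
f 52 35 67
f 68 67 43
f 52 67 68
f 41 59 60
f 59 39 56
f 60 56 40
f 59 56 60
f 42 65 61
f 65 41 57
f 61 57 34
f 65 57 61
f 76 78 75
f 79 76 75
f 75 78 77
f 77 79 75
f 76 82 78
f 80 76 79
f 80 82 76
f 78 82 77
f 81 79 77
f 77 82 81
f 81 80 79
f 82 80 81
f 84 86 83
f 87 84 83
f 83 86 85
f 85 87 83
f 84 90 86
f 88 84 87
f 88 90 84
f 86 90 85
f 89 87 85
f 85 90 89
f 89 88 87
f 90 88 89
f 92 91 94
f 92 94 93
f 94 91 95
f 94 95 93
f 95 91 96
f 95 96 93
f 96 91 97
f 96 97 93
f 97 91 98
f 97 98 93
f 98 91 99
f 98 99 93
f 99 91 100
f 99 100 93
f 100 91 101
f 100 101 93
f 101 91 92
f 101 92 93



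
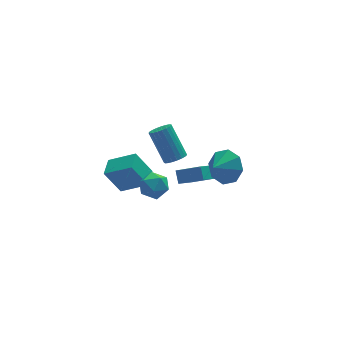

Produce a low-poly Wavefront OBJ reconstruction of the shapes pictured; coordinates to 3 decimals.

v -1.838 3.231 -3.448
v -0.543 2.469 -2.571
v -1.292 4.251 -3.368
v 0.003 3.489 -2.491
v -1.023 2.911 -4.929
v 0.272 2.149 -4.052
v -0.477 3.931 -4.849
v 0.818 3.169 -3.972
v 2.564 -3.378 1.913
v 3.186 -4.158 2.169
v 1.736 -3.842 2.507
v 3.221 -3.562 2.684
v 2.872 -2.859 2.747
v 2.342 -2.459 2.322
v 1.942 -2.597 1.657
v 1.906 -3.193 1.142
v 2.256 -3.897 1.078
v 2.786 -4.296 1.504
v 1.759 1.594 -3.879
v 2.92 0.968 -3.3
v 1.8 2.197 -3.31
v 2.961 1.571 -2.731
v 2.839 2.569 -4.989
v 4 1.943 -4.41
v 2.88 3.172 -4.42
v 4.041 2.546 -3.841
v 0.428 1.62 -3.166
v 0.971 1.121 -2.661
v -0.591 0.599 -3.079
v -0.048 0.1 -2.574
v -0.389 0.859 -2.248
v 0.241 1.49 -2.302
v 0.139 0.23 -3.438
v 0.769 0.861 -3.492
v 0.793 0.262 -2.83
v 0.466 0.651 -2.094
v -0.086 1.069 -3.646
v -0.413 1.458 -2.91
v 0.552 -1.638 1.592
v 0.95 -1.96 1.941
v 0.506 -0.845 3.477
v 0.108 -0.522 3.128
v 1.1 -1.773 1.848
v 0.657 -0.657 3.384
v 1.155 -1.561 1.71
v 0.712 -0.446 3.247
v 1.106 -1.364 1.553
v 0.663 -0.248 3.089
v 0.962 -1.213 1.402
v 0.518 -0.098 2.938
v 0.746 -1.136 1.283
v 0.302 -0.021 2.82
v 0.496 -1.146 1.219
v 0.053 -0.03 2.755
v 0.257 -1.24 1.218
v -0.187 -0.125 2.755
v 0.068 -1.404 1.282
v -0.376 -0.288 2.819
v -0.037 -1.608 1.4
v -0.481 -0.492 2.937
v -0.04 -1.817 1.551
v -0.484 -0.701 3.088
v 0.059 -1.995 1.709
v -0.385 -0.88 3.245
v 0.243 -2.111 1.846
v -0.2 -0.996 3.383
v 0.481 -2.146 1.94
v 0.037 -1.03 3.477
v 0.731 -2.092 1.973
v 0.287 -0.977 3.51
f 2 4 1
f 5 2 1
f 1 4 3
f 3 5 1
f 2 8 4
f 6 2 5
f 6 8 2
f 4 8 3
f 7 5 3
f 3 8 7
f 7 6 5
f 8 6 7
f 10 9 12
f 10 12 11
f 12 9 13
f 12 13 11
f 13 9 14
f 13 14 11
f 14 9 15
f 14 15 11
f 15 9 16
f 15 16 11
f 16 9 17
f 16 17 11
f 17 9 18
f 17 18 11
f 18 9 10
f 18 10 11
f 20 22 19
f 23 20 19
f 19 22 21
f 21 23 19
f 20 26 22
f 24 20 23
f 24 26 20
f 22 26 21
f 25 23 21
f 21 26 25
f 25 24 23
f 26 24 25
f 27 38 32
f 27 32 28
f 27 28 34
f 27 34 37
f 27 37 38
f 28 32 36
f 32 38 31
f 38 37 29
f 37 34 33
f 34 28 35
f 30 36 31
f 30 31 29
f 30 29 33
f 30 33 35
f 30 35 36
f 31 36 32
f 29 31 38
f 33 29 37
f 35 33 34
f 36 35 28
f 40 39 43
f 40 43 41
f 41 43 44
f 41 44 42
f 43 39 45
f 43 45 44
f 44 45 46
f 44 46 42
f 45 39 47
f 45 47 46
f 46 47 48
f 46 48 42
f 47 39 49
f 47 49 48
f 48 49 50
f 48 50 42
f 49 39 51
f 49 51 50
f 50 51 52
f 50 52 42
f 51 39 53
f 51 53 52
f 52 53 54
f 52 54 42
f 53 39 55
f 53 55 54
f 54 55 56
f 54 56 42
f 55 39 57
f 55 57 56
f 56 57 58
f 56 58 42
f 57 39 59
f 57 59 58
f 58 59 60
f 58 60 42
f 59 39 61
f 59 61 60
f 60 61 62
f 60 62 42
f 61 39 63
f 61 63 62
f 62 63 64
f 62 64 42
f 63 39 65
f 63 65 64
f 64 65 66
f 64 66 42
f 65 39 67
f 65 67 66
f 66 67 68
f 66 68 42
f 67 39 69
f 67 69 68
f 68 69 70
f 68 70 42
f 69 39 40
f 69 40 70
f 70 40 41
f 70 41 42



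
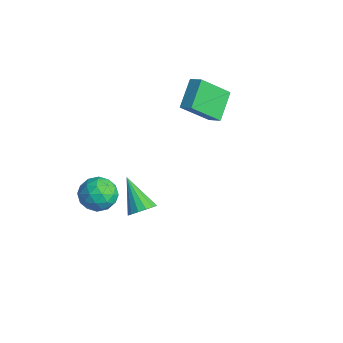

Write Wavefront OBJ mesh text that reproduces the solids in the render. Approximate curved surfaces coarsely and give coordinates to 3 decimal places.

v -0.455 2.957 0.902
v -0.548 1.357 2.409
v -1.472 4.031 1.979
v -1.566 2.431 3.486
v 0.226 3.249 1.254
v 0.132 1.649 2.761
v -0.792 4.323 2.331
v -0.885 2.723 3.838
v -0.67 -2.191 -3.94
v -0.175 -2.882 -3.235
v -2.245 -2.958 -3.585
v -1.75 -3.649 -2.88
v -1.83 -2.575 -2.636
v -0.857 -2.101 -2.855
v -1.563 -3.739 -3.965
v -0.59 -3.265 -4.184
v -0.727 -3.839 -3.251
v -0.892 -3.119 -2.429
v -1.528 -2.721 -4.391
v -1.693 -2.001 -3.569
v -0.285 -2.47 -3.619
v -2.135 -3.37 -3.201
v -2.182 -2.739 -3.058
v -1.891 -3.145 -2.644
v -0.685 -2.011 -3.395
v -0.394 -2.417 -2.981
v -1.367 -2.236 -2.629
v -2.026 -3.423 -3.839
v -1.735 -3.829 -3.425
v -0.529 -2.695 -4.176
v -0.238 -3.101 -3.762
v -1.053 -3.604 -4.191
v -0.318 -3.438 -3.214
v -1.243 -3.888 -3.005
v -1.134 -3.941 -3.642
v -0.562 -3.663 -3.771
v -0.415 -3.015 -2.731
v -1.34 -3.465 -2.522
v -1.387 -2.834 -2.379
v -0.815 -2.556 -2.508
v -0.739 -3.577 -2.74
v -1.08 -2.375 -4.298
v -2.005 -2.825 -4.089
v -1.605 -3.284 -4.312
v -1.033 -3.006 -4.441
v -1.177 -1.952 -3.815
v -2.102 -2.402 -3.606
v -1.858 -2.177 -3.049
v -1.286 -1.899 -3.178
v -1.681 -2.263 -4.08
v 4.575 -3.113 0.241
v 5.088 -3.159 0.799
v 3.085 -3.227 1.599
v 5.019 -2.774 0.756
v 4.831 -2.48 0.575
v 4.575 -2.355 0.304
v 4.318 -2.433 0.016
v 4.131 -2.693 -0.211
v 4.062 -3.066 -0.318
v 4.131 -3.451 -0.275
v 4.319 -3.745 -0.094
v 4.575 -3.87 0.177
v 4.832 -3.792 0.465
v 5.02 -3.532 0.693
f 2 4 1
f 5 2 1
f 1 4 3
f 3 5 1
f 2 8 4
f 6 2 5
f 6 8 2
f 4 8 3
f 7 5 3
f 3 8 7
f 7 6 5
f 8 6 7
f 9 46 25
f 46 20 49
f 25 49 14
f 46 49 25
f 9 25 21
f 25 14 26
f 21 26 10
f 25 26 21
f 9 21 30
f 21 10 31
f 30 31 16
f 21 31 30
f 9 30 42
f 30 16 45
f 42 45 19
f 30 45 42
f 9 42 46
f 42 19 50
f 46 50 20
f 42 50 46
f 10 26 37
f 26 14 40
f 37 40 18
f 26 40 37
f 14 49 27
f 49 20 48
f 27 48 13
f 49 48 27
f 20 50 47
f 50 19 43
f 47 43 11
f 50 43 47
f 19 45 44
f 45 16 32
f 44 32 15
f 45 32 44
f 16 31 36
f 31 10 33
f 36 33 17
f 31 33 36
f 12 38 24
f 38 18 39
f 24 39 13
f 38 39 24
f 12 24 22
f 24 13 23
f 22 23 11
f 24 23 22
f 12 22 29
f 22 11 28
f 29 28 15
f 22 28 29
f 12 29 34
f 29 15 35
f 34 35 17
f 29 35 34
f 12 34 38
f 34 17 41
f 38 41 18
f 34 41 38
f 13 39 27
f 39 18 40
f 27 40 14
f 39 40 27
f 11 23 47
f 23 13 48
f 47 48 20
f 23 48 47
f 15 28 44
f 28 11 43
f 44 43 19
f 28 43 44
f 17 35 36
f 35 15 32
f 36 32 16
f 35 32 36
f 18 41 37
f 41 17 33
f 37 33 10
f 41 33 37
f 52 51 54
f 52 54 53
f 54 51 55
f 54 55 53
f 55 51 56
f 55 56 53
f 56 51 57
f 56 57 53
f 57 51 58
f 57 58 53
f 58 51 59
f 58 59 53
f 59 51 60
f 59 60 53
f 60 51 61
f 60 61 53
f 61 51 62
f 61 62 53
f 62 51 63
f 62 63 53
f 63 51 64
f 63 64 53
f 64 51 52
f 64 52 53



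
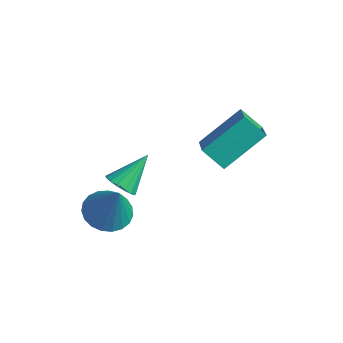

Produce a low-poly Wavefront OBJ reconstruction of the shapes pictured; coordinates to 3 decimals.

v 0.103 -2.662 -0.315
v 0.685 -2.937 -0.04
v 0.157 -1.398 0.835
v 0.799 -2.728 -0.275
v 0.753 -2.504 -0.52
v 0.559 -2.316 -0.718
v 0.26 -2.207 -0.823
v -0.075 -2.203 -0.812
v -0.369 -2.304 -0.687
v -0.555 -2.487 -0.477
v -0.59 -2.711 -0.229
v -0.466 -2.923 -0.002
v -0.212 -3.075 0.154
v 0.114 -3.133 0.203
v 0.438 -3.084 0.133
v -1.389 -2.199 -3.231
v -0.548 -1.78 -3.627
v -0.471 -2.301 -1.389
v -0.765 -1.439 -3.5
v -1.09 -1.229 -3.326
v -1.467 -1.187 -3.136
v -1.83 -1.32 -2.963
v -2.117 -1.605 -2.835
v -2.278 -1.992 -2.776
v -2.286 -2.416 -2.796
v -2.138 -2.802 -2.891
v -1.861 -3.084 -3.044
v -1.502 -3.213 -3.23
v -1.124 -3.167 -3.416
v -0.791 -2.953 -3.57
v -0.562 -2.609 -3.665
v -0.476 -2.194 -3.685
v 0.469 0.797 0.59
v 1.635 -0.036 1.346
v 0.852 2.507 1.887
v 2.018 1.674 2.642
v 1.262 1.206 -0.182
v 2.428 0.373 0.573
v 1.645 2.916 1.114
v 2.811 2.083 1.87
f 2 1 4
f 2 4 3
f 4 1 5
f 4 5 3
f 5 1 6
f 5 6 3
f 6 1 7
f 6 7 3
f 7 1 8
f 7 8 3
f 8 1 9
f 8 9 3
f 9 1 10
f 9 10 3
f 10 1 11
f 10 11 3
f 11 1 12
f 11 12 3
f 12 1 13
f 12 13 3
f 13 1 14
f 13 14 3
f 14 1 15
f 14 15 3
f 15 1 2
f 15 2 3
f 17 16 19
f 17 19 18
f 19 16 20
f 19 20 18
f 20 16 21
f 20 21 18
f 21 16 22
f 21 22 18
f 22 16 23
f 22 23 18
f 23 16 24
f 23 24 18
f 24 16 25
f 24 25 18
f 25 16 26
f 25 26 18
f 26 16 27
f 26 27 18
f 27 16 28
f 27 28 18
f 28 16 29
f 28 29 18
f 29 16 30
f 29 30 18
f 30 16 31
f 30 31 18
f 31 16 32
f 31 32 18
f 32 16 17
f 32 17 18
f 34 36 33
f 37 34 33
f 33 36 35
f 35 37 33
f 34 40 36
f 38 34 37
f 38 40 34
f 36 40 35
f 39 37 35
f 35 40 39
f 39 38 37
f 40 38 39



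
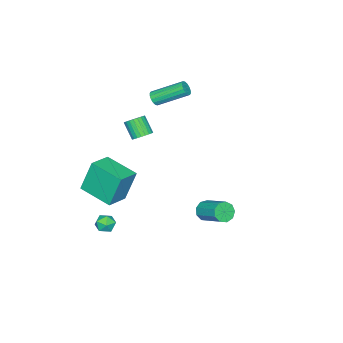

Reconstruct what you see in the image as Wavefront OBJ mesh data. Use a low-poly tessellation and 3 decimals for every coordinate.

v 2.994 -3.455 -0.711
v 2.468 -3.013 1.274
v 3.208 -1.395 -1.113
v 2.682 -0.953 0.872
v 4.438 -3.527 -0.312
v 3.912 -3.085 1.673
v 4.652 -1.467 -0.714
v 4.126 -1.025 1.271
v 1.322 -1.426 2.952
v 1.703 -1.874 2.726
v 1.379 -2.622 3.662
v 0.998 -2.174 3.888
v 1.855 -1.753 2.876
v 1.532 -2.5 3.811
v 1.926 -1.582 3.038
v 1.603 -2.329 3.973
v 1.906 -1.387 3.186
v 1.582 -2.134 4.121
v 1.796 -1.198 3.299
v 1.472 -1.945 4.234
v 1.614 -1.044 3.359
v 1.29 -1.791 4.294
v 1.388 -0.948 3.357
v 1.064 -1.695 4.292
v 1.151 -0.925 3.294
v 0.828 -1.672 4.229
v 0.941 -0.978 3.178
v 0.617 -1.726 4.114
v 0.788 -1.1 3.029
v 0.465 -1.847 3.964
v 0.717 -1.271 2.867
v 0.394 -2.018 3.802
v 0.738 -1.466 2.719
v 0.414 -2.213 3.654
v 0.848 -1.655 2.606
v 0.524 -2.402 3.541
v 1.03 -1.809 2.546
v 0.706 -2.556 3.481
v 1.256 -1.905 2.548
v 0.932 -2.652 3.483
v 1.492 -1.928 2.611
v 1.169 -2.675 3.546
v 0.021 1.926 -2.979
v 0.464 1.541 -2.597
v 0.982 3.049 -1.679
v 0.539 3.434 -2.061
v 0.685 1.704 -2.99
v 1.203 3.212 -2.071
v 0.595 1.971 -3.377
v 1.113 3.479 -2.459
v 0.237 2.217 -3.578
v 0.755 3.725 -2.66
v -0.223 2.326 -3.499
v 0.295 3.834 -2.581
v -0.568 2.249 -3.177
v -0.05 3.757 -2.259
v -0.638 2.02 -2.762
v -0.12 3.528 -1.844
v -0.399 1.747 -2.449
v 0.119 3.255 -1.53
v 0.036 1.558 -2.384
v 0.554 3.066 -1.465
v -3.475 -3.741 2.235
v -3.147 -3.826 2.63
v -3.977 -2.144 3.68
v -4.305 -2.059 3.285
v -3.016 -3.658 2.465
v -3.846 -1.976 3.515
v -3.008 -3.513 2.239
v -3.838 -1.831 3.289
v -3.125 -3.429 2.011
v -3.955 -1.746 3.061
v -3.335 -3.428 1.844
v -4.166 -1.746 2.894
v -3.584 -3.512 1.781
v -4.414 -1.829 2.831
v -3.803 -3.656 1.84
v -4.633 -1.974 2.89
v -3.934 -3.824 2.005
v -4.764 -2.142 3.055
v -3.942 -3.969 2.231
v -4.772 -2.287 3.281
v -3.825 -4.054 2.459
v -4.655 -2.371 3.509
v -3.614 -4.054 2.626
v -4.445 -2.372 3.676
v -3.366 -3.971 2.689
v -4.196 -2.288 3.739
v 3.53 -2.166 -4.154
v 3.936 -2.705 -4.044
v 2.724 -2.655 -3.576
v 3.13 -3.194 -3.466
v 3.27 -2.595 -3.168
v 3.768 -2.292 -3.526
v 2.892 -3.068 -4.094
v 3.39 -2.765 -4.452
v 3.542 -3.262 -4.008
v 3.775 -2.97 -3.435
v 2.885 -2.39 -4.185
v 3.118 -2.098 -3.612
f 2 4 1
f 5 2 1
f 1 4 3
f 3 5 1
f 2 8 4
f 6 2 5
f 6 8 2
f 4 8 3
f 7 5 3
f 3 8 7
f 7 6 5
f 8 6 7
f 10 9 13
f 10 13 11
f 11 13 14
f 11 14 12
f 13 9 15
f 13 15 14
f 14 15 16
f 14 16 12
f 15 9 17
f 15 17 16
f 16 17 18
f 16 18 12
f 17 9 19
f 17 19 18
f 18 19 20
f 18 20 12
f 19 9 21
f 19 21 20
f 20 21 22
f 20 22 12
f 21 9 23
f 21 23 22
f 22 23 24
f 22 24 12
f 23 9 25
f 23 25 24
f 24 25 26
f 24 26 12
f 25 9 27
f 25 27 26
f 26 27 28
f 26 28 12
f 27 9 29
f 27 29 28
f 28 29 30
f 28 30 12
f 29 9 31
f 29 31 30
f 30 31 32
f 30 32 12
f 31 9 33
f 31 33 32
f 32 33 34
f 32 34 12
f 33 9 35
f 33 35 34
f 34 35 36
f 34 36 12
f 35 9 37
f 35 37 36
f 36 37 38
f 36 38 12
f 37 9 39
f 37 39 38
f 38 39 40
f 38 40 12
f 39 9 41
f 39 41 40
f 40 41 42
f 40 42 12
f 41 9 10
f 41 10 42
f 42 10 11
f 42 11 12
f 44 43 47
f 44 47 45
f 45 47 48
f 45 48 46
f 47 43 49
f 47 49 48
f 48 49 50
f 48 50 46
f 49 43 51
f 49 51 50
f 50 51 52
f 50 52 46
f 51 43 53
f 51 53 52
f 52 53 54
f 52 54 46
f 53 43 55
f 53 55 54
f 54 55 56
f 54 56 46
f 55 43 57
f 55 57 56
f 56 57 58
f 56 58 46
f 57 43 59
f 57 59 58
f 58 59 60
f 58 60 46
f 59 43 61
f 59 61 60
f 60 61 62
f 60 62 46
f 61 43 44
f 61 44 62
f 62 44 45
f 62 45 46
f 64 63 67
f 64 67 65
f 65 67 68
f 65 68 66
f 67 63 69
f 67 69 68
f 68 69 70
f 68 70 66
f 69 63 71
f 69 71 70
f 70 71 72
f 70 72 66
f 71 63 73
f 71 73 72
f 72 73 74
f 72 74 66
f 73 63 75
f 73 75 74
f 74 75 76
f 74 76 66
f 75 63 77
f 75 77 76
f 76 77 78
f 76 78 66
f 77 63 79
f 77 79 78
f 78 79 80
f 78 80 66
f 79 63 81
f 79 81 80
f 80 81 82
f 80 82 66
f 81 63 83
f 81 83 82
f 82 83 84
f 82 84 66
f 83 63 85
f 83 85 84
f 84 85 86
f 84 86 66
f 85 63 87
f 85 87 86
f 86 87 88
f 86 88 66
f 87 63 64
f 87 64 88
f 88 64 65
f 88 65 66
f 89 100 94
f 89 94 90
f 89 90 96
f 89 96 99
f 89 99 100
f 90 94 98
f 94 100 93
f 100 99 91
f 99 96 95
f 96 90 97
f 92 98 93
f 92 93 91
f 92 91 95
f 92 95 97
f 92 97 98
f 93 98 94
f 91 93 100
f 95 91 99
f 97 95 96
f 98 97 90



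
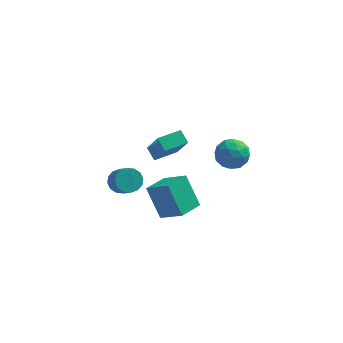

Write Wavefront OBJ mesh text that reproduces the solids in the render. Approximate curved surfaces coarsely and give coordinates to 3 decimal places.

v -2.893 2.46 -3.546
v -2.173 2.447 -3.917
v -1.627 1.428 -2.825
v -2.347 1.44 -2.454
v -2.146 2.76 -3.639
v -1.601 1.741 -2.547
v -2.32 2.992 -3.336
v -1.774 1.973 -2.244
v -2.647 3.081 -3.089
v -2.101 2.062 -1.997
v -3.039 3.004 -2.964
v -2.494 1.985 -1.873
v -3.393 2.781 -2.996
v -2.847 1.762 -1.904
v -3.613 2.472 -3.175
v -3.067 1.453 -2.083
v -3.639 2.159 -3.453
v -3.094 1.14 -2.361
v -3.466 1.927 -3.756
v -2.92 0.908 -2.664
v -3.139 1.838 -4.003
v -2.593 0.819 -2.911
v -2.746 1.915 -4.127
v -2.201 0.896 -3.036
v -2.393 2.138 -4.096
v -1.847 1.119 -3.004
v 2.462 3.219 -0.667
v 3.435 3.579 -0.835
v 3.025 1.621 -0.825
v 3.998 1.981 -0.993
v 3.559 2.078 -0.043
v 3.211 3.066 0.055
v 3.249 2.134 -1.715
v 2.901 3.122 -1.617
v 3.922 2.908 -1.483
v 4.113 2.874 -0.45
v 2.347 2.326 -1.21
v 2.538 2.292 -0.177
v 2.899 3.539 -0.737
v 3.561 1.661 -0.923
v 3.303 1.718 -0.364
v 3.875 1.93 -0.463
v 2.767 3.238 -0.214
v 3.339 3.449 -0.313
v 3.412 2.567 0.153
v 3.121 1.751 -1.347
v 3.693 1.962 -1.446
v 2.585 3.27 -1.197
v 3.157 3.482 -1.296
v 3.048 2.633 -1.813
v 3.757 3.356 -1.217
v 4.088 2.417 -1.31
v 3.648 2.507 -1.734
v 3.443 3.088 -1.677
v 3.87 3.336 -0.61
v 4.201 2.397 -0.702
v 3.943 2.454 -0.144
v 3.738 3.035 -0.086
v 4.156 2.942 -0.99
v 2.259 2.803 -0.958
v 2.59 1.864 -1.05
v 2.722 2.165 -1.574
v 2.517 2.746 -1.516
v 2.372 2.783 -0.35
v 2.703 1.844 -0.443
v 3.017 2.112 0.017
v 2.812 2.693 0.074
v 2.304 2.258 -0.67
v -0.562 0.368 -4.693
v 0.688 -0.316 -3.73
v -1.397 1.272 -2.968
v -0.147 0.589 -2.004
v 0.327 1.651 -4.936
v 1.577 0.968 -3.972
v -0.508 2.556 -3.21
v 0.742 1.872 -2.247
v -1.153 -0.621 2.36
v -0.515 -1.584 4.077
v -0.01 0.188 2.389
v 0.628 -0.776 4.106
v -0.728 -1.204 1.874
v -0.09 -2.168 3.591
v 0.415 -0.396 1.903
v 1.053 -1.359 3.62
f 2 1 5
f 2 5 3
f 3 5 6
f 3 6 4
f 5 1 7
f 5 7 6
f 6 7 8
f 6 8 4
f 7 1 9
f 7 9 8
f 8 9 10
f 8 10 4
f 9 1 11
f 9 11 10
f 10 11 12
f 10 12 4
f 11 1 13
f 11 13 12
f 12 13 14
f 12 14 4
f 13 1 15
f 13 15 14
f 14 15 16
f 14 16 4
f 15 1 17
f 15 17 16
f 16 17 18
f 16 18 4
f 17 1 19
f 17 19 18
f 18 19 20
f 18 20 4
f 19 1 21
f 19 21 20
f 20 21 22
f 20 22 4
f 21 1 23
f 21 23 22
f 22 23 24
f 22 24 4
f 23 1 25
f 23 25 24
f 24 25 26
f 24 26 4
f 25 1 2
f 25 2 26
f 26 2 3
f 26 3 4
f 27 64 43
f 64 38 67
f 43 67 32
f 64 67 43
f 27 43 39
f 43 32 44
f 39 44 28
f 43 44 39
f 27 39 48
f 39 28 49
f 48 49 34
f 39 49 48
f 27 48 60
f 48 34 63
f 60 63 37
f 48 63 60
f 27 60 64
f 60 37 68
f 64 68 38
f 60 68 64
f 28 44 55
f 44 32 58
f 55 58 36
f 44 58 55
f 32 67 45
f 67 38 66
f 45 66 31
f 67 66 45
f 38 68 65
f 68 37 61
f 65 61 29
f 68 61 65
f 37 63 62
f 63 34 50
f 62 50 33
f 63 50 62
f 34 49 54
f 49 28 51
f 54 51 35
f 49 51 54
f 30 56 42
f 56 36 57
f 42 57 31
f 56 57 42
f 30 42 40
f 42 31 41
f 40 41 29
f 42 41 40
f 30 40 47
f 40 29 46
f 47 46 33
f 40 46 47
f 30 47 52
f 47 33 53
f 52 53 35
f 47 53 52
f 30 52 56
f 52 35 59
f 56 59 36
f 52 59 56
f 31 57 45
f 57 36 58
f 45 58 32
f 57 58 45
f 29 41 65
f 41 31 66
f 65 66 38
f 41 66 65
f 33 46 62
f 46 29 61
f 62 61 37
f 46 61 62
f 35 53 54
f 53 33 50
f 54 50 34
f 53 50 54
f 36 59 55
f 59 35 51
f 55 51 28
f 59 51 55
f 70 72 69
f 73 70 69
f 69 72 71
f 71 73 69
f 70 76 72
f 74 70 73
f 74 76 70
f 72 76 71
f 75 73 71
f 71 76 75
f 75 74 73
f 76 74 75
f 78 80 77
f 81 78 77
f 77 80 79
f 79 81 77
f 78 84 80
f 82 78 81
f 82 84 78
f 80 84 79
f 83 81 79
f 79 84 83
f 83 82 81
f 84 82 83



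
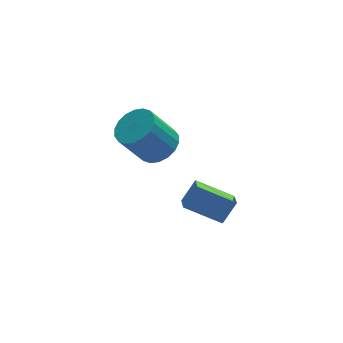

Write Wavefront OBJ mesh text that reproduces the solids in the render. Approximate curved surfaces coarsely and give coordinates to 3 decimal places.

v 4.385 2.163 -3.246
v 4.221 1.329 -2.894
v 2.692 2.929 -2.226
v 2.528 2.095 -1.873
v 5.172 2.465 -2.167
v 5.008 1.631 -1.814
v 3.479 3.231 -1.146
v 3.315 2.397 -0.794
v 1.676 3.142 2.172
v 2.59 3.035 2.774
v 1.439 3.071 4.53
v 0.524 3.178 3.928
v 2.543 3.52 2.733
v 1.392 3.556 4.489
v 2.324 3.931 2.581
v 1.173 3.967 4.337
v 1.977 4.185 2.348
v 0.825 4.221 4.104
v 1.57 4.233 2.08
v 0.418 4.269 3.836
v 1.184 4.065 1.831
v 0.032 4.101 3.586
v 0.895 3.714 1.649
v -0.256 3.75 3.404
v 0.761 3.249 1.57
v -0.39 3.285 3.326
v 0.808 2.764 1.611
v -0.343 2.8 3.367
v 1.027 2.353 1.763
v -0.124 2.389 3.519
v 1.375 2.099 1.996
v 0.223 2.135 3.752
v 1.782 2.051 2.264
v 0.63 2.087 4.02
v 2.168 2.219 2.514
v 1.016 2.255 4.269
v 2.456 2.57 2.696
v 1.305 2.606 4.451
f 2 4 1
f 5 2 1
f 1 4 3
f 3 5 1
f 2 8 4
f 6 2 5
f 6 8 2
f 4 8 3
f 7 5 3
f 3 8 7
f 7 6 5
f 8 6 7
f 10 9 13
f 10 13 11
f 11 13 14
f 11 14 12
f 13 9 15
f 13 15 14
f 14 15 16
f 14 16 12
f 15 9 17
f 15 17 16
f 16 17 18
f 16 18 12
f 17 9 19
f 17 19 18
f 18 19 20
f 18 20 12
f 19 9 21
f 19 21 20
f 20 21 22
f 20 22 12
f 21 9 23
f 21 23 22
f 22 23 24
f 22 24 12
f 23 9 25
f 23 25 24
f 24 25 26
f 24 26 12
f 25 9 27
f 25 27 26
f 26 27 28
f 26 28 12
f 27 9 29
f 27 29 28
f 28 29 30
f 28 30 12
f 29 9 31
f 29 31 30
f 30 31 32
f 30 32 12
f 31 9 33
f 31 33 32
f 32 33 34
f 32 34 12
f 33 9 35
f 33 35 34
f 34 35 36
f 34 36 12
f 35 9 37
f 35 37 36
f 36 37 38
f 36 38 12
f 37 9 10
f 37 10 38
f 38 10 11
f 38 11 12



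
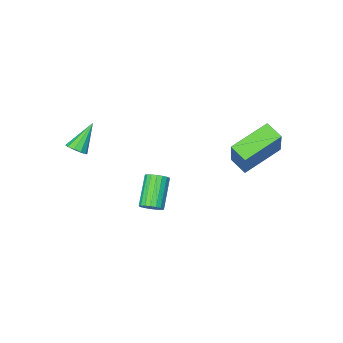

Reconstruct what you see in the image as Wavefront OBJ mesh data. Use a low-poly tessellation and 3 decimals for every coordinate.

v -2.987 2.719 -0.282
v -2.852 1.936 0.048
v -4.737 2.682 0.348
v -4.602 1.899 0.678
v -2.418 3.501 1.342
v -2.283 2.718 1.672
v -4.168 3.464 1.972
v -4.033 2.681 2.302
v -0.597 -0.492 -3.784
v -0.392 -0.218 -3.379
v -1.238 -1.074 -2.371
v -1.443 -1.348 -2.776
v -0.585 -0.093 -3.435
v -1.431 -0.949 -2.427
v -0.78 -0.048 -3.56
v -1.626 -0.904 -2.552
v -0.938 -0.09 -3.729
v -1.784 -0.947 -2.721
v -1.029 -0.212 -3.909
v -1.875 -1.069 -2.901
v -1.035 -0.39 -4.065
v -1.881 -1.246 -3.057
v -0.954 -0.587 -4.164
v -1.799 -1.444 -3.156
v -0.802 -0.766 -4.189
v -1.648 -1.622 -3.181
v -0.609 -0.891 -4.133
v -1.455 -1.747 -3.125
v -0.414 -0.936 -4.008
v -1.26 -1.792 -3
v -0.256 -0.893 -3.839
v -1.102 -1.75 -2.831
v -0.165 -0.771 -3.659
v -1.011 -1.628 -2.651
v -0.159 -0.594 -3.503
v -1.005 -1.45 -2.495
v -0.241 -0.396 -3.404
v -1.086 -1.253 -2.396
v 1.676 -2.573 -0.434
v 1.949 -2.301 -0.116
v 0.704 -2.847 0.634
v 1.746 -2.113 -0.253
v 1.516 -2.1 -0.459
v 1.347 -2.268 -0.655
v 1.304 -2.553 -0.768
v 1.403 -2.845 -0.752
v 1.606 -3.034 -0.616
v 1.836 -3.046 -0.41
v 2.005 -2.878 -0.213
v 2.048 -2.594 -0.101
f 2 4 1
f 5 2 1
f 1 4 3
f 3 5 1
f 2 8 4
f 6 2 5
f 6 8 2
f 4 8 3
f 7 5 3
f 3 8 7
f 7 6 5
f 8 6 7
f 10 9 13
f 10 13 11
f 11 13 14
f 11 14 12
f 13 9 15
f 13 15 14
f 14 15 16
f 14 16 12
f 15 9 17
f 15 17 16
f 16 17 18
f 16 18 12
f 17 9 19
f 17 19 18
f 18 19 20
f 18 20 12
f 19 9 21
f 19 21 20
f 20 21 22
f 20 22 12
f 21 9 23
f 21 23 22
f 22 23 24
f 22 24 12
f 23 9 25
f 23 25 24
f 24 25 26
f 24 26 12
f 25 9 27
f 25 27 26
f 26 27 28
f 26 28 12
f 27 9 29
f 27 29 28
f 28 29 30
f 28 30 12
f 29 9 31
f 29 31 30
f 30 31 32
f 30 32 12
f 31 9 33
f 31 33 32
f 32 33 34
f 32 34 12
f 33 9 35
f 33 35 34
f 34 35 36
f 34 36 12
f 35 9 37
f 35 37 36
f 36 37 38
f 36 38 12
f 37 9 10
f 37 10 38
f 38 10 11
f 38 11 12
f 40 39 42
f 40 42 41
f 42 39 43
f 42 43 41
f 43 39 44
f 43 44 41
f 44 39 45
f 44 45 41
f 45 39 46
f 45 46 41
f 46 39 47
f 46 47 41
f 47 39 48
f 47 48 41
f 48 39 49
f 48 49 41
f 49 39 50
f 49 50 41
f 50 39 40
f 50 40 41



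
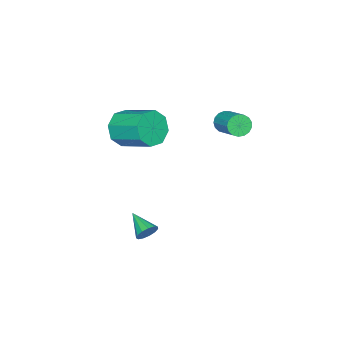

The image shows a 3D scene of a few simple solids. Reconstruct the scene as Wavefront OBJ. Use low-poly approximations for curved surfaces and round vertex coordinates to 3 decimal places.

v 2.755 1.07 -3.012
v 3.012 0.785 -3.392
v 2.325 0.01 -2.508
v 3.208 0.816 -3.16
v 3.259 0.927 -2.882
v 3.151 1.084 -2.645
v 2.917 1.236 -2.524
v 2.631 1.336 -2.558
v 2.385 1.351 -2.737
v 2.256 1.277 -3.002
v 2.286 1.137 -3.271
v 2.464 0.976 -3.457
v 2.735 0.845 -3.502
v 1.413 -1.025 2
v 1.977 -0.751 1.313
v 2.091 0.818 2.033
v 1.527 0.545 2.72
v 1.291 -0.633 1.166
v 1.405 0.936 1.885
v 0.676 -0.745 1.507
v 0.79 0.825 2.226
v 0.493 -1.02 2.137
v 0.607 0.549 2.857
v 0.849 -1.298 2.687
v 0.963 0.271 3.407
v 1.535 -1.416 2.835
v 1.649 0.153 3.554
v 2.15 -1.305 2.494
v 2.264 0.265 3.213
v 2.333 -1.029 1.863
v 2.447 0.54 2.583
v -1.213 2.377 2.184
v -0.77 2.32 1.83
v -0.144 3.387 2.442
v -0.587 3.443 2.796
v -0.937 2.492 1.699
v -0.311 3.559 2.311
v -1.166 2.638 1.68
v -0.54 3.705 2.292
v -1.407 2.724 1.776
v -0.781 3.791 2.388
v -1.603 2.731 1.966
v -0.977 3.797 2.578
v -1.709 2.656 2.205
v -1.084 3.723 2.817
v -1.702 2.517 2.44
v -1.077 3.584 3.052
v -1.583 2.346 2.616
v -0.957 3.413 3.228
v -1.379 2.182 2.693
v -0.753 3.249 3.305
v -1.137 2.063 2.654
v -0.511 3.13 3.266
v -0.912 2.015 2.507
v -0.287 3.082 3.119
v -0.757 2.051 2.286
v -0.131 3.117 2.897
v -0.705 2.161 2.041
v -0.079 3.227 2.653
f 2 1 4
f 2 4 3
f 4 1 5
f 4 5 3
f 5 1 6
f 5 6 3
f 6 1 7
f 6 7 3
f 7 1 8
f 7 8 3
f 8 1 9
f 8 9 3
f 9 1 10
f 9 10 3
f 10 1 11
f 10 11 3
f 11 1 12
f 11 12 3
f 12 1 13
f 12 13 3
f 13 1 2
f 13 2 3
f 15 14 18
f 15 18 16
f 16 18 19
f 16 19 17
f 18 14 20
f 18 20 19
f 19 20 21
f 19 21 17
f 20 14 22
f 20 22 21
f 21 22 23
f 21 23 17
f 22 14 24
f 22 24 23
f 23 24 25
f 23 25 17
f 24 14 26
f 24 26 25
f 25 26 27
f 25 27 17
f 26 14 28
f 26 28 27
f 27 28 29
f 27 29 17
f 28 14 30
f 28 30 29
f 29 30 31
f 29 31 17
f 30 14 15
f 30 15 31
f 31 15 16
f 31 16 17
f 33 32 36
f 33 36 34
f 34 36 37
f 34 37 35
f 36 32 38
f 36 38 37
f 37 38 39
f 37 39 35
f 38 32 40
f 38 40 39
f 39 40 41
f 39 41 35
f 40 32 42
f 40 42 41
f 41 42 43
f 41 43 35
f 42 32 44
f 42 44 43
f 43 44 45
f 43 45 35
f 44 32 46
f 44 46 45
f 45 46 47
f 45 47 35
f 46 32 48
f 46 48 47
f 47 48 49
f 47 49 35
f 48 32 50
f 48 50 49
f 49 50 51
f 49 51 35
f 50 32 52
f 50 52 51
f 51 52 53
f 51 53 35
f 52 32 54
f 52 54 53
f 53 54 55
f 53 55 35
f 54 32 56
f 54 56 55
f 55 56 57
f 55 57 35
f 56 32 58
f 56 58 57
f 57 58 59
f 57 59 35
f 58 32 33
f 58 33 59
f 59 33 34
f 59 34 35



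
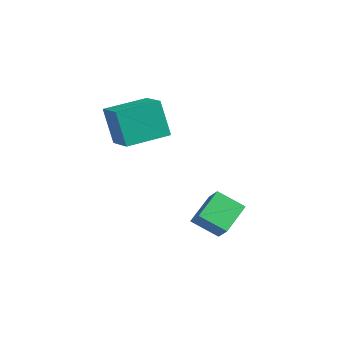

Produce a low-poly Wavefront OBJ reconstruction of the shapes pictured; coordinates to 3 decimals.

v 3.495 -0.946 -3.583
v 2.686 -1.753 -2.827
v 2.971 0.326 -2.785
v 2.163 -0.482 -2.029
v 4.217 -1.058 -2.931
v 3.409 -1.866 -2.175
v 3.694 0.213 -2.133
v 2.885 -0.594 -1.377
v -0.568 -3.276 0.714
v -1.087 -3.435 2.462
v -0.288 -1.353 0.973
v -0.807 -1.512 2.72
v 0.807 -3.528 1.1
v 0.288 -3.687 2.847
v 1.087 -1.605 1.358
v 0.568 -1.764 3.106
f 2 4 1
f 5 2 1
f 1 4 3
f 3 5 1
f 2 8 4
f 6 2 5
f 6 8 2
f 4 8 3
f 7 5 3
f 3 8 7
f 7 6 5
f 8 6 7
f 10 12 9
f 13 10 9
f 9 12 11
f 11 13 9
f 10 16 12
f 14 10 13
f 14 16 10
f 12 16 11
f 15 13 11
f 11 16 15
f 15 14 13
f 16 14 15

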